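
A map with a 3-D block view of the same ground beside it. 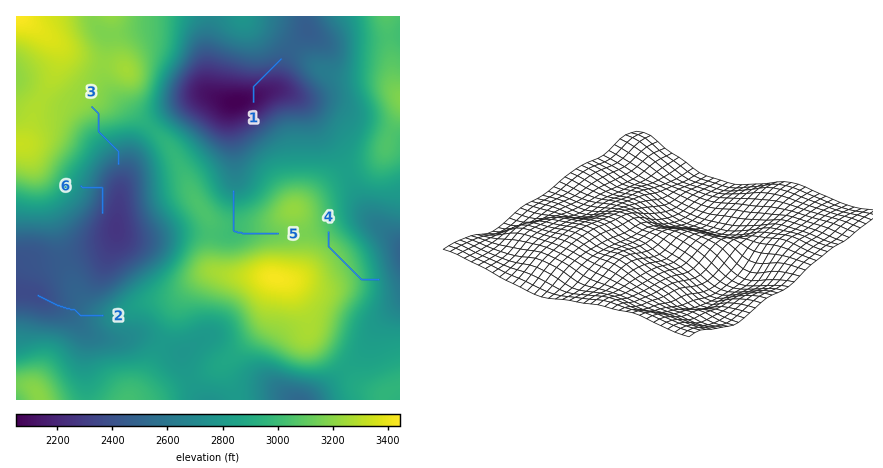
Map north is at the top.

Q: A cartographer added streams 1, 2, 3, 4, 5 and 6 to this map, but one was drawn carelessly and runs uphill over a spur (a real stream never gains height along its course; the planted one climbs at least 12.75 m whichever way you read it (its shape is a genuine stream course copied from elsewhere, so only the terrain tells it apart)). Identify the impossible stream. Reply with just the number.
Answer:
4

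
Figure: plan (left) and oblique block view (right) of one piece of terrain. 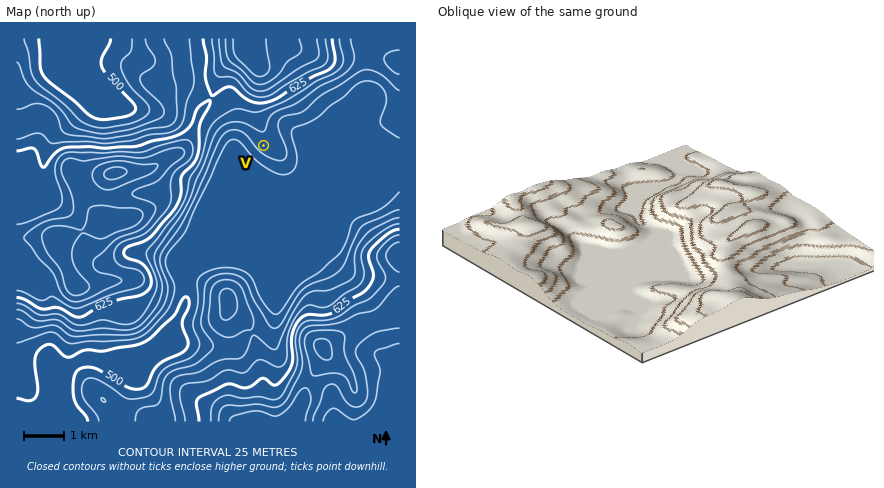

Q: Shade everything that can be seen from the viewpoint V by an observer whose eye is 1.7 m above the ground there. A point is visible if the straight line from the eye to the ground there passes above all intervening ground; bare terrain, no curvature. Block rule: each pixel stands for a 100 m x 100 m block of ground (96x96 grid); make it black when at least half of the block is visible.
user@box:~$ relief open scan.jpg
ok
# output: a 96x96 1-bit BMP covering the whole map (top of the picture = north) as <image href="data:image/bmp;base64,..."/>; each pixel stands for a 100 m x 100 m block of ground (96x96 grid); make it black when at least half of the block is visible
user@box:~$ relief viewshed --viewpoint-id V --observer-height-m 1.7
<image width="96" height="96" href="data:image/bmp;base64,Qk2+BAAAAAAAAD4AAAAoAAAAYAAAAGAAAAABAAEAAAAAAIAEAAATCwAAEwsAAAIAAAAAAAAA////AAAAAAAAAABAwAAD//AAAAAAAABhwAAP//wAAAAAAABnwAAf//wAAAAAAAD/4AB///4AAAAAAAH/wAD///4AAAAAAAP/wAD///8AAAAAAAP/wAB///+AAAAAAAD/wAA///+AAAAAAAA/gEAf//+AAAAAAAAPgcAf//+AAAAAAAAHh4AP//+AAAAAAAAH/4AH//8AAAAAAAAD/wAD//8AAAAAAAAB/AAA//4AAAAAAAAB4AAAf/4AAAAAAAAA4AAAf/wAAAAAAAAAYAAAP/gAAAAAAAAAcAAAP/AAAAAAAAAAMAAAH/AAAAAAAAAAEAAAH/8AAAAAAAAAGAAAH//+AAAAAAAACAAAH///gAAAAAAAAAAAD///wAAAAAAAAAAAD///8AAAAAAAAAAAD////AAAAAAAAAAAH////4AAAAAAAAAAP/////AAAAABAwAAf/////wAAAAB/wAA//////wAAAAA/wAB//////4AAAAAf4AD//////8AAAAAP4AP//////8AAAAAP8A///////8AAPAAf8D///////8AAfgA/+H///////8AAf////////////4AAD////////////4AAA////////////gAAAP///////////AAAAD///////////gAAAAf//////////wAAAAH//////////4AAAAB//////////8AAAAAf/////////8AAAAAP/////////8AAAAAP/////////8AAAAAP/////////8AAAAAf/////////8AAAAAf/////////8AAAAA//////////8AAAAD//////////8AAAAH////////j/8AAAAP///////8AA8AAAA////////wAAAAAAAP///////AAAAAAAAA//////8AAAAAAAAAD/////wAAAAAAAAAB/////AAAAAAAAAAB////8AAAAAAAAAAD////4AAAAAAAAAAD////gAAAAAAAAAAH////AAAAAAAAAAAH///8AAAAAAAAAAAD///4AAAAAAAAAAAB///wAAAAAAAAAAAAP//gAAAAAAAAAAAAH//AAAAAAAAAAAAAH/+AgAAAAAAAAAAAD/+BgAAAAAAAAAAAD/8DgAAAAAAAAAAAB/+DAAAAAAAAAAAAA/+HAAAAAAAAAAAAAf//AAAAAAAAAAAAAf//AAAAAAAAAAAAAf//AAAAAAAAAAAAAP//AAAAAAAAAAAAAP//AAAAAAAAAAAAAH//gAAAAAAAAAAAAD//wAAAAAAAAAAAAB9/8AAAAAAAAAAAAA9/+AAAAAAAAAAAAA9//AAAAAAAAAAAAA8//gAAAAAAAAAAAA8//wAAAAAAAAAAAA+f/4AAAAAAAAAAAA///+AAAAAAAAAAAA////AAAAAAAAAAAAf4A/gAAAAAAAAAAAPwAP4AAAAAAAAAAAHgAP4AAAAAAAAAAADAADgAAAAAAAAAAAAAAAAAAAAAAAAAAAAAAAAAAAAAAAAAAAAAAAAAAAAAAAAAAAAAAAAAAAAAAAAAAAAAAAAAAA="/>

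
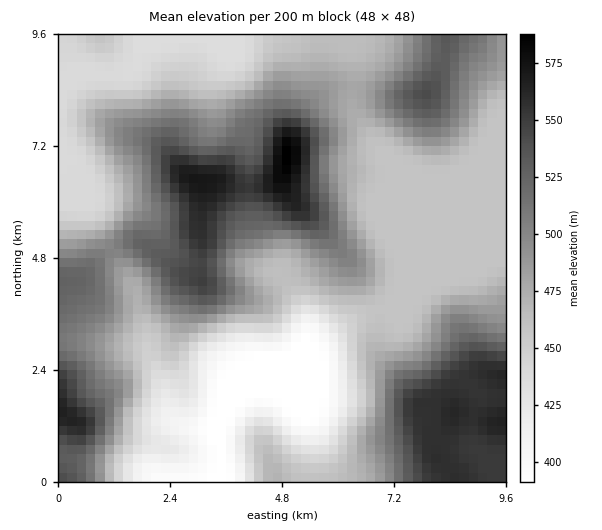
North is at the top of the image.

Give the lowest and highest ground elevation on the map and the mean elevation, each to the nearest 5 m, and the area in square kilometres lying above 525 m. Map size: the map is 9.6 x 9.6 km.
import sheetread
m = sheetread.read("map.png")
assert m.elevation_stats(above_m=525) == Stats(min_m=390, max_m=590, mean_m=480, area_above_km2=18.6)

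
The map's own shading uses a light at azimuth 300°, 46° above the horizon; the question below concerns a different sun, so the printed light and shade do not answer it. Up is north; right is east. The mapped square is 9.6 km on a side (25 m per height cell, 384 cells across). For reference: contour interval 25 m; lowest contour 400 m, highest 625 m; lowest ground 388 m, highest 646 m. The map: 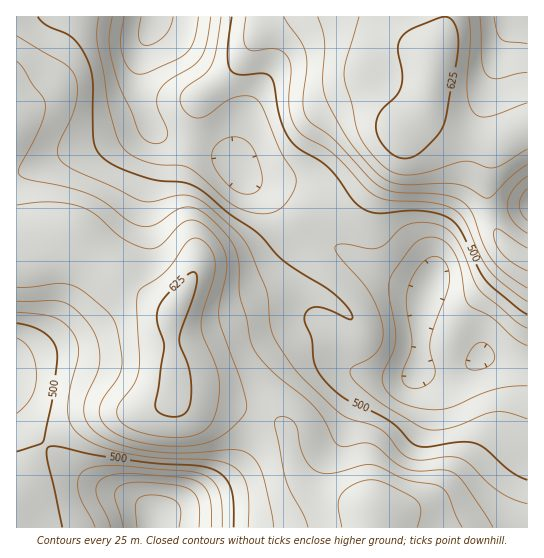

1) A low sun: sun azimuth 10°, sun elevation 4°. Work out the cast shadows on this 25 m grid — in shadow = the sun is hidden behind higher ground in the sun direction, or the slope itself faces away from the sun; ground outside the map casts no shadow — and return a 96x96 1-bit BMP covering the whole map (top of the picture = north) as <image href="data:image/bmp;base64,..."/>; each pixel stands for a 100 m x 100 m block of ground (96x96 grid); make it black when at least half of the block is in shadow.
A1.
<image width="96" height="96" href="data:image/bmp;base64,Qk2+BAAAAAAAAD4AAAAoAAAAYAAAAGAAAAABAAEAAAAAAIAEAAATCwAAEwsAAAIAAAAAAAAA////AAAAAAAAAP//+AAAAAAAAAAAAP//+AAAAAAAAAAAAf///AAAAAAAAAAAA////AAAAAAAAAAAA////gAAAAAAAAAAB////gAAAAAAAAAAB////wAAAAAAAAAAD////wAAAAAAAAAAD////4AAAAAAAAAAH////4AAAAAAAAAAH////4AAAAAAAAAAH////8AAAAAAAAAAH////8AAAAAAAAAAH////8AAAAAAAAAAP////8AAAAAAAAAAP////4AAAAAAAAAAH////gAAAAAAAAAAH///+AAAAAAAAAAAD///AAAAAAAAAAAAA/gAAAAAAAAAAAAAAAAAAAAAAAAAAAAAAAAAAAAAAAAAAAAAAAAAAAAAAAAAAAAAAAAAAAAAAAAAAAAAAAAAAAAAAAAAAAAAAAAAAAAAAAAAAAAAAAAAAAAAAAAAAAAAAAAAAAAAAAAAAAAAAAAAAAAAAAAAAACAAAAAAAAAAAAAAHjAAAAAAAAAAAAAAfzgAAAAAAAAAAAAA/zwAAAAAAAAAAAAA/74AAAAAAAAAAAAB/78AAAAAAAAAAAAB//+AAAAAAAAAAAAB///AAAAAAAAAAAAB///AAAAAAAAAAAAD///gAAAAAAAAAAAD///gAAAAAAAAAAAD///wAAAAAAAAAAAD///wAAAAAAAAAAYD///wAAAAAAAAAB+D///wAAAAAAAAAH/3///wAAAAAAAAAP/////AAAAAAAAAAf///8AAAAAAAAAAA////8AAAAAAAAAAB////8AAAAAAAAAAD////4AAAAAAAAAAH////gAAAAAAAAAAP////AAAAAAAAAAAP///+AAAAAAAAAAAf///4AAAAAAAAAAAf///wAAAAAAAAAAA////gAAAAAAAAAAA////gAAAAAAAAAAA////AAAAAAAAAAAA////AAAAAAAAAAAB////AAAAAAAAAAAB////AAAAAAAAAAAD////AAAAAAAAAAAD////AYAAAAAAAAAH///+AYAAAAAAAAAP///+A8AAAAAAAAAf///8A8AAAAAAAAB////4A8AAAAAAAAP////gAcAAAAAAAAf///4AAcAAAAAAAAf//8AAAMAAAAAAAAf//wAAAEAAAAAAAA///AAAAAAAAAAAAA//+AAAAAAAAAAAAA//4AAAAAAAAAAAAA//gAAAAAAAAAAAAA/8AAAAAAAAAAAAAAeAAAAAAAAAAAAAAAAAAAAAAAAAAAAAAAAAAAAAAAAAAAAAAAAAAAAAAAAAAAAAAAAAAAAAAAAAAAAAAAAAAAAAAAAAAAAAAAAAAAAAAAAAAAAAAAAAAAAAAAAAAAAAAAAAAAAAAAAAAAAAAAAAAAAAAAAAAAAAAAAAAAAAAAAAAAAAAAAAAAAAAAAAAAAAAAAAAAAAAAAAAAAAAAAAAAAAAAAAAAAAAAAAAAAAAAAAAAAAAAAAAAAAAAAAAAAAAAAAAAAAAAAAAAAAAAAAAAAAAAAAAAAAAAAAAAAAAAAAAAAAAAAAAAAAAAAAAAAAAAAAAAAAAA="/>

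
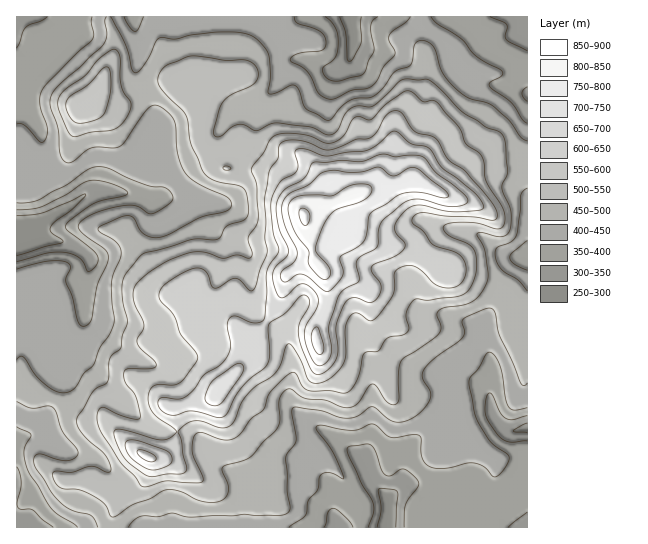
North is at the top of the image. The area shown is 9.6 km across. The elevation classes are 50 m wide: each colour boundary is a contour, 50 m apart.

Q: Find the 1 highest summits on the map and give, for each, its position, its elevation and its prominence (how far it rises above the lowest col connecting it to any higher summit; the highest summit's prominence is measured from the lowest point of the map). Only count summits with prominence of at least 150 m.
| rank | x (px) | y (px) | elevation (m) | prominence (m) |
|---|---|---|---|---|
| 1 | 305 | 217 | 857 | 595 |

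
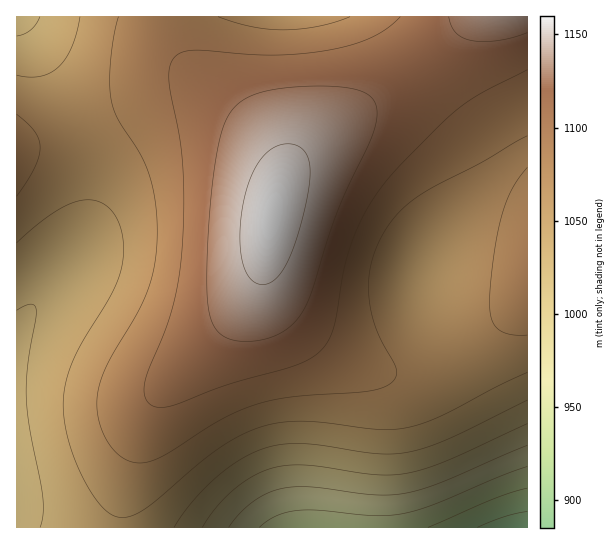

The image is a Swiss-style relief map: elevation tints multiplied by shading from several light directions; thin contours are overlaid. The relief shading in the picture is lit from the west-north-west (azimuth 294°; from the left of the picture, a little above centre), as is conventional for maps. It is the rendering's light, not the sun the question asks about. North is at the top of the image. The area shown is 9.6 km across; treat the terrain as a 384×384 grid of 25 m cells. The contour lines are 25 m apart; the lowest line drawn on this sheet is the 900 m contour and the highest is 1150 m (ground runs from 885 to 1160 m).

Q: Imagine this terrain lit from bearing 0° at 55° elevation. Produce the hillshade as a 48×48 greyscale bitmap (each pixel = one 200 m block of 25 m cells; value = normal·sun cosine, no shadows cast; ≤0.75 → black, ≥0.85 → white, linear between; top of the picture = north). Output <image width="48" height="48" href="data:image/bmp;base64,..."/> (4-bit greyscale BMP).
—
<image width="48" height="48" href="data:image/bmp;base64,Qk32BAAAAAAAAHYAAAAoAAAAMAAAADAAAAABAAQAAAAAAIAEAAATCwAAEwsAABAAAAAAAAAAAAAAABEREQAiIiIAMzMzAERERABVVVUAZmZmAHd3dwCIiIgAmZmZAKqqqgC7u7sAzMzMAN3d3QDu7u4A////ALu6qqqZmYiId3d3dmZmZVVVVVVVVVVVVruqqqmZmIiId3d3ZmZmVVVVVVRERVVVVrqqqpmZiIh3d3ZmZmZVVVVVRERERERVVaqqqZmYiId3d2ZmZlVVVVVUREREREREVaqqmZmYiId3dmZmVVVVVVVUREREREREVaqqmZmYiId3dmZlVVVVVVVVVURERERERaqpmZmYiId3dmZVVVVVVVVVVVVURERERaqqmZmZiIh3dmZVVVVVVVVVVVVVVVRERaqqmZmZmIh3dmZlVVVVVVVmZmZlVVVVVaqqqqmZmYiHd2ZlVVVVVmZmZmZmZlVVVaqqqqqqmZmId3ZmVVVWZmZ3d3d3ZmZlVaqqqqqqqpmYh3dmZmZmZ3d4iIiId3ZmZaqru7u7qqqZiHd2ZmZmd3iImZmYiHd2Zqq7u7u7u6qpmId3ZmZ3eIiZmqqZmYh3dqu7u7zLu7uqmYh3d3d3iJmaqqqqqZiId6u7vMzMzLuqmYiHd3d4iJmqu7u6qpmIh6u7zMzMzMu6qZiId3eIiZqru7u7uqmYh6u7zMzMzMu7qpmIh3iImaqru8y7u6qZiKu7vMzMzMy7qpmIiIiImaq7vMzLu7qpmKq7vMzMzMy7qpmYiIiJmaq7vMzMu7qqmaq7u8zMzMy7uqmZiIiZmaq7u8zMu7uqmZqru7zMzMy7uqqZmZmZmaqru7u7u7uqqZqqu7vMzMu7uqqZmZmZmaqqu7u7u7uqqpmaqru7u7u7uqqpmZmZmZqqqru7u7u6qomZqqq7u7u7uqqqqZmZmZmZqqqqq7u7uoiZmqqqu7u7uqqqqpmZmZmZmZqqqqu7u4iJmZqqqqu7qqqqqqmZmZmZmZmaqqq7u4iImZmqqqqqqqqqqqqZmZiIiJmZmqq7u4iIiZmaqqqqqru6qqqpmZiIiIiZmqq7u4iIiZmZqqqqqru7u6qpmZiIiIiJmaqru4iIiZmZmqqqq7u7u7qqmZiIiIiImaqru4iImZmZmaqqq7u7u7uqqZiIiIiImZqru5mZmZmZmZqqq7u7u7uqqZmIiIiImZqqu5mZmZmZmZqqq7u7u7u6qpmYiIiIiZmqu6qqmZmZmZqqq7u7u7u7qqmZiIiIiZmqq7qqqqmZmZmqqru7zMu7uqqZmIiIiZmaqru7qqqZmZmqqru8zMzLu6qpmZmIiZmZmsy7uqqpmZmqq7u8zMzMu7uqqZmZmZmZmczMu6qqmZqqq7vMzMzMzLu6qpmZmYiZmd3Mu7qqqqqqq7vMzd3czMu7qqmZmYiIid3My7uqqqqqu7zM3d3d3MzLuqqZmYiIiN3cy7uqqqqqu8zN3d3d3dzMu6qpmYiIiN3cy7uqqqqru8zd3e7u3d3My7qpmYiIiN3cy7u6qqu7vM3d7u7u7t3cy7uqmYiIh93My7u7q7u7zN3e7u7u7u3dzLuqmZiId9zMy7u7u7u8zd3u7////u7d3Mu6qZiHd8zMu7u7u7zM3d7v/////+7t3Mu6qZiHd8zLu7u7u8zN3e7v//////7u3cy6qZiHdw=="/>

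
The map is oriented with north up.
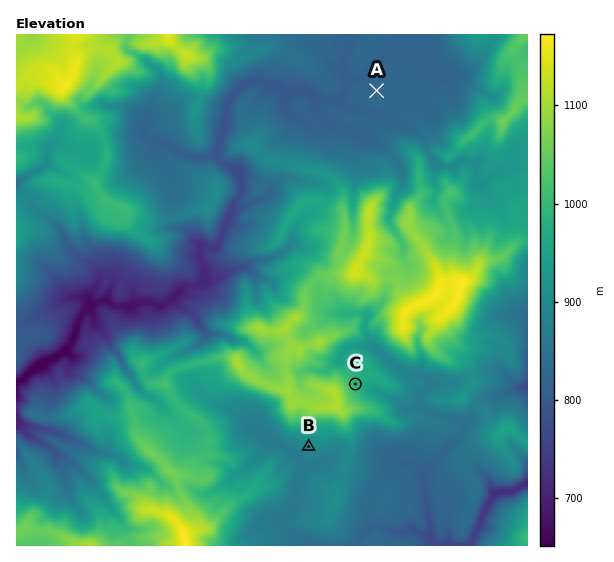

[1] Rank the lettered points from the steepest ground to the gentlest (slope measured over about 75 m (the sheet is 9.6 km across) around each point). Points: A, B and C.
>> C B A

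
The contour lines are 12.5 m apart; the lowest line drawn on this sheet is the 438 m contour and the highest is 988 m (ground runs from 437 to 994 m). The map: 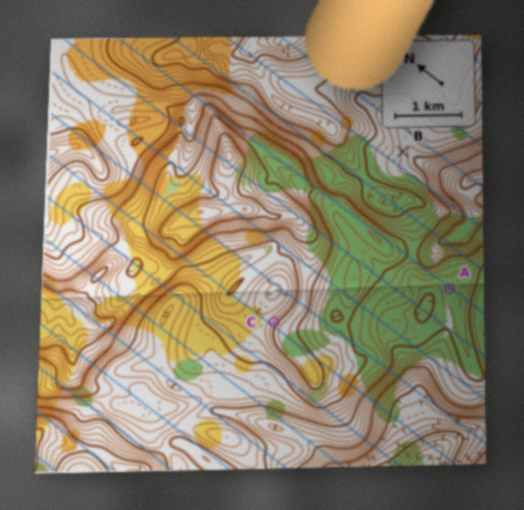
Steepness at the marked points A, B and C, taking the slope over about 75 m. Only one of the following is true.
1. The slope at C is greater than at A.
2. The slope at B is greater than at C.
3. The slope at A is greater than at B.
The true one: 1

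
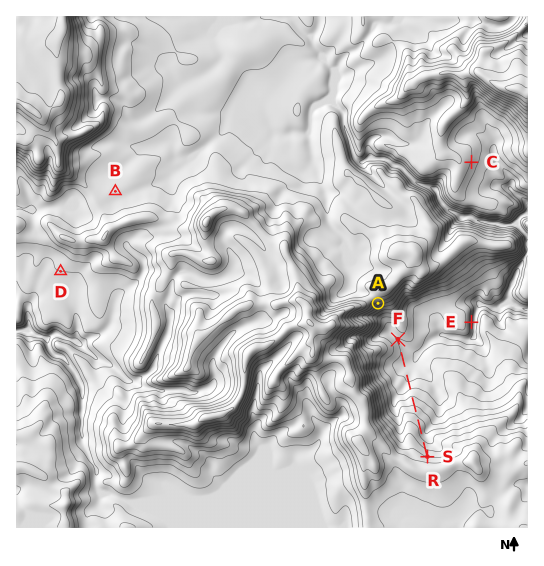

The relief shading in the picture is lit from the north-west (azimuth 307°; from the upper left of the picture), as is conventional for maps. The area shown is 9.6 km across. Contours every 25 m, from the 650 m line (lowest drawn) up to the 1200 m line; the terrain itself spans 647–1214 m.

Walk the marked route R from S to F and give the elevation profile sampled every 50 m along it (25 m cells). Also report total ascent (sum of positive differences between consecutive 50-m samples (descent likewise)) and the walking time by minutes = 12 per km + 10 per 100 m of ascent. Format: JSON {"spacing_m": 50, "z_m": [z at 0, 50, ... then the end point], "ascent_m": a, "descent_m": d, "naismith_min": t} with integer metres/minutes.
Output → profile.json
{"spacing_m": 50, "z_m": [949, 940, 932, 925, 918, 910, 903, 896, 890, 888, 891, 894, 893, 889, 883, 878, 874, 869, 863, 855, 847, 841, 835, 828, 820, 811, 801, 791, 782, 775, 771, 769, 767, 764, 760, 758, 759, 762, 766, 770, 773, 774, 774, 773, 772, 773, 773], "ascent_m": 22, "descent_m": 198, "naismith_min": 29}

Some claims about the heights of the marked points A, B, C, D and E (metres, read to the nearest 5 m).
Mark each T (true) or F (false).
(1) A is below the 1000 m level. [T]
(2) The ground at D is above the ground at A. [F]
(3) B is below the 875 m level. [F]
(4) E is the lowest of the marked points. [T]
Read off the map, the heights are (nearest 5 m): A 940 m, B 940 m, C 925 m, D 875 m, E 710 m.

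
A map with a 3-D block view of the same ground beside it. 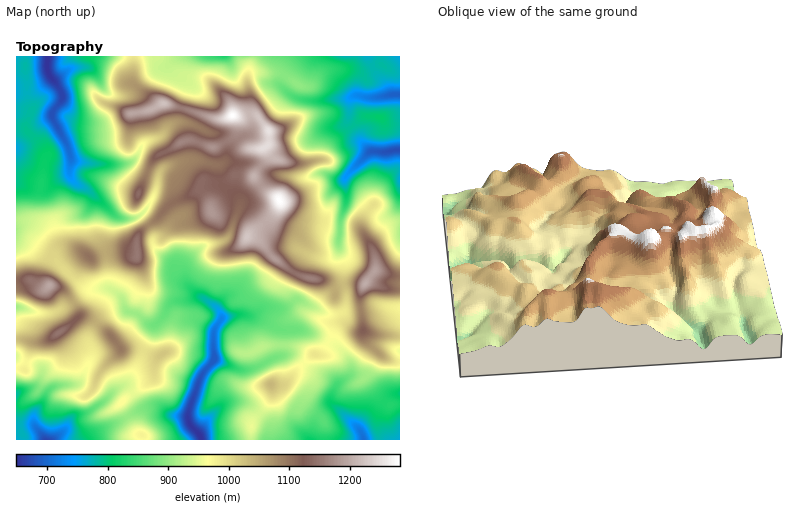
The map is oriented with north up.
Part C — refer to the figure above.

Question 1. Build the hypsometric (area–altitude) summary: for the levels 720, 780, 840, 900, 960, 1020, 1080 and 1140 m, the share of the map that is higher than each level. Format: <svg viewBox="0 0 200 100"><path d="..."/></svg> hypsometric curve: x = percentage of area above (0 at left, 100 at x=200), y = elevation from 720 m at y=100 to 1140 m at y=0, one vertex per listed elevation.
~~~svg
<svg viewBox="0 0 200 100"><path d="M194 100l-15-14-24-15-32-14-34-14-31-14-23-15-19-14"/></svg>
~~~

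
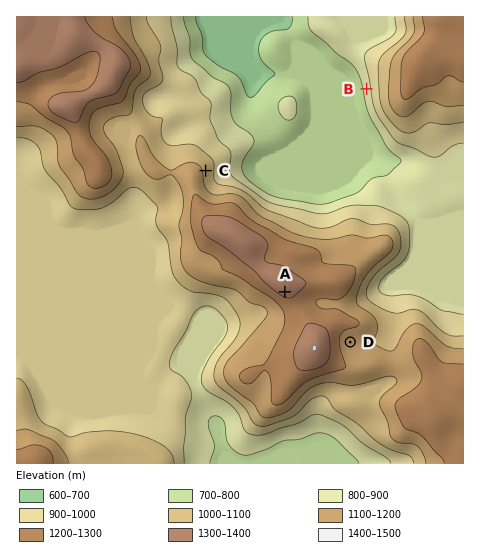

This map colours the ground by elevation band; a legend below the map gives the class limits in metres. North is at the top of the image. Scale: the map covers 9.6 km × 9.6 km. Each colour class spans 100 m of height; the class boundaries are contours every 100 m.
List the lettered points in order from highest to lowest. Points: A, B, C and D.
A D C B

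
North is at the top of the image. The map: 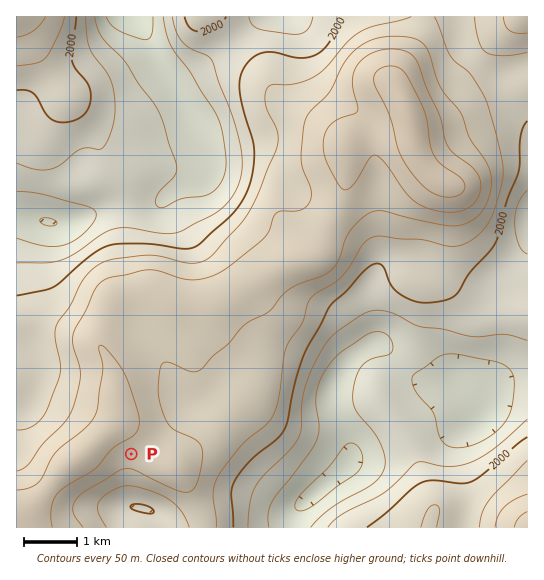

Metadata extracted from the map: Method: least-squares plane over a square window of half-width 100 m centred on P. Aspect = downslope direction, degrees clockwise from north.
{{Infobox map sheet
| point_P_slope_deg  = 4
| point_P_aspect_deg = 178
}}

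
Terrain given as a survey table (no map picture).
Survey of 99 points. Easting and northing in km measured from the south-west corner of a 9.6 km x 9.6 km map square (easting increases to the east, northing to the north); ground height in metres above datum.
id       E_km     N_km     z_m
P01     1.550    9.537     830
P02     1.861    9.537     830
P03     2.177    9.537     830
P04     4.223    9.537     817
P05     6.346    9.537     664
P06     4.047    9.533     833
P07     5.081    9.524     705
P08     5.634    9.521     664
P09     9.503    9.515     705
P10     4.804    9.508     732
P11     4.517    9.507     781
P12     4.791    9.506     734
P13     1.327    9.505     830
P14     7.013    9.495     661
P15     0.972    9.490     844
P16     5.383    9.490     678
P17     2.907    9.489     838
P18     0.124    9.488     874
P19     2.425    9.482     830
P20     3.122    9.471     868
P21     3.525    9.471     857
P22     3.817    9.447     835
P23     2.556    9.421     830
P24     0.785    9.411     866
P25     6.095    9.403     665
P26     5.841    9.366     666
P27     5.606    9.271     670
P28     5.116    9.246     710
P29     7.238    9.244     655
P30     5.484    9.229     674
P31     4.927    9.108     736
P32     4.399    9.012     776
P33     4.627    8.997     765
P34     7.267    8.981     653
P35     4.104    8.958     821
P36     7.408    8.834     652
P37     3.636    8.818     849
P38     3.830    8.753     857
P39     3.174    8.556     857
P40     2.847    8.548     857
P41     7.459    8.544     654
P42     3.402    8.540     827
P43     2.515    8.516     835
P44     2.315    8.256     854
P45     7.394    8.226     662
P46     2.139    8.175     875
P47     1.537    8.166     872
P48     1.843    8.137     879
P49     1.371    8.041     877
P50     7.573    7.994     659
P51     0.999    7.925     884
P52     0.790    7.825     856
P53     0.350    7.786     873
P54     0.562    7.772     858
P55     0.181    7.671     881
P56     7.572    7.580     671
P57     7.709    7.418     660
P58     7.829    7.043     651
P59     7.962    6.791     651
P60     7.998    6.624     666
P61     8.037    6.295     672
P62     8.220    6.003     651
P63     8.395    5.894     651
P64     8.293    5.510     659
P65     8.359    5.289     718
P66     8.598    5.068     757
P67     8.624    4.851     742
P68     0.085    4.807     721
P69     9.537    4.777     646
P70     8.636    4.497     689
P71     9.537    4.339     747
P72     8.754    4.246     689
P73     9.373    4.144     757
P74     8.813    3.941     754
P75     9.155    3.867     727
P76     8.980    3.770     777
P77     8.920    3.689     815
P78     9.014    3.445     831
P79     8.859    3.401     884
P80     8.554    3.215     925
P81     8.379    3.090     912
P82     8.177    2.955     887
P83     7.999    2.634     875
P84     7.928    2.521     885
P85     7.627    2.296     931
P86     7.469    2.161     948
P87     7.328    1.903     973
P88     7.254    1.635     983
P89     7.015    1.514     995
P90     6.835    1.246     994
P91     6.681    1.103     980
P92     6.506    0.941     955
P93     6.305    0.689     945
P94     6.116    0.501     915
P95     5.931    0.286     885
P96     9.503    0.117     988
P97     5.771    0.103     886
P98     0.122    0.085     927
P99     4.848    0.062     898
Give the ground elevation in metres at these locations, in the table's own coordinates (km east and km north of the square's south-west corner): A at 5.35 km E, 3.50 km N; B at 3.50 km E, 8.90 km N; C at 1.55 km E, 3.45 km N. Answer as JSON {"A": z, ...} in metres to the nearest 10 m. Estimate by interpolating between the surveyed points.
{"A": 820, "B": 850, "C": 840}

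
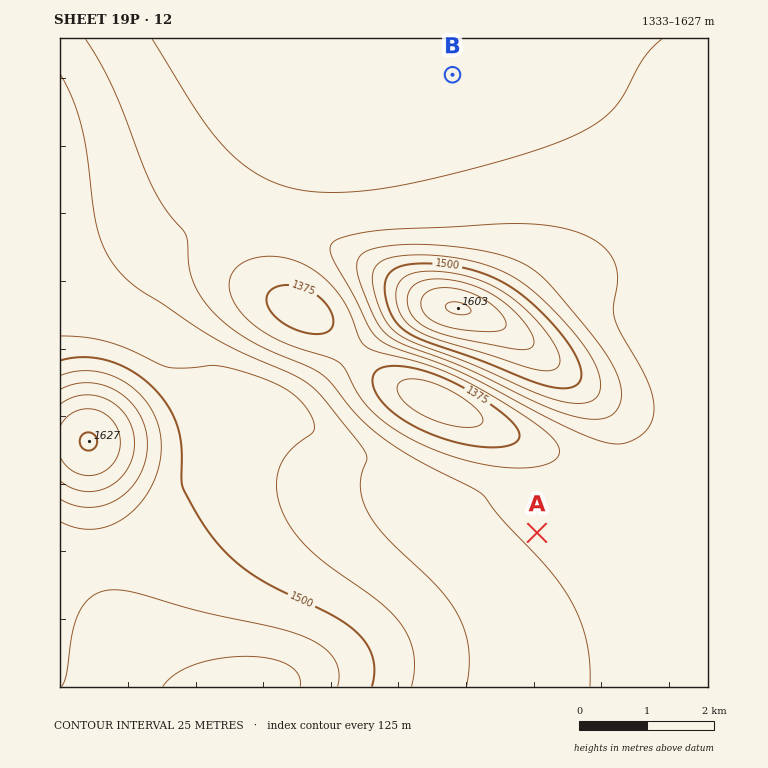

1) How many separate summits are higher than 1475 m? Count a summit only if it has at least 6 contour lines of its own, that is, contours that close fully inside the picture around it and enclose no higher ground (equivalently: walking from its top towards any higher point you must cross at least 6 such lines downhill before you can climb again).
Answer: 1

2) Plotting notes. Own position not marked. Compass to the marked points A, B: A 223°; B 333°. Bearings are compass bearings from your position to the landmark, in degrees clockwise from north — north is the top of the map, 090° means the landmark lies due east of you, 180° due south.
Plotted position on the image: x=633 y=429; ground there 1430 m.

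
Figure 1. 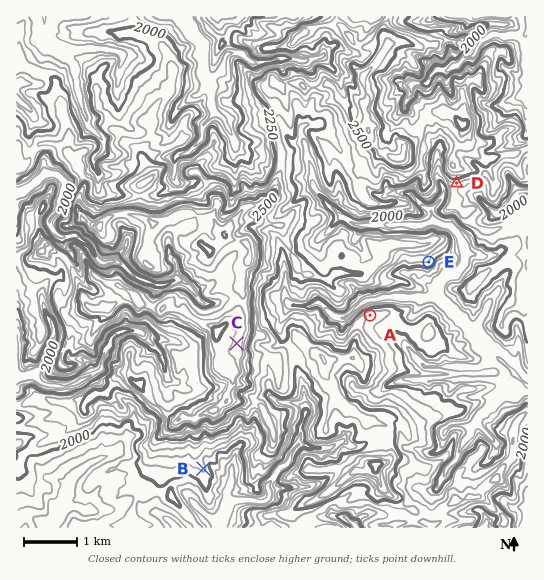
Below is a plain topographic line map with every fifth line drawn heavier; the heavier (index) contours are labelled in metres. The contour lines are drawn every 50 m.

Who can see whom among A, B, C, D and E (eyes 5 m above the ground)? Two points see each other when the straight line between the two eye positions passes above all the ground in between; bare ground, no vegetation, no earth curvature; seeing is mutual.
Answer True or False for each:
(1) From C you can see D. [True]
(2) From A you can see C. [True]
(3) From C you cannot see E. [False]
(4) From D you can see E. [False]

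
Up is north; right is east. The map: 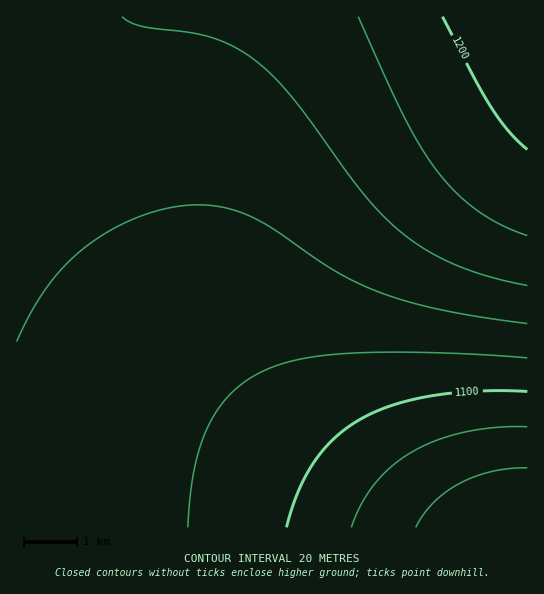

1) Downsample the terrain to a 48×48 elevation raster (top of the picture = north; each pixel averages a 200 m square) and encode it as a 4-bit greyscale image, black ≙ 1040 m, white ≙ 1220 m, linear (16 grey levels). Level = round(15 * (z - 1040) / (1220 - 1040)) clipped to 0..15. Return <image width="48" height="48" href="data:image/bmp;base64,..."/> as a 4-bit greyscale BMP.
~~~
<image width="48" height="48" href="data:image/bmp;base64,Qk32BAAAAAAAAHYAAAAoAAAAMAAAADAAAAABAAQAAAAAAIAEAAATCwAAEwsAABAAAAAAAAAAAAAAABEREQAiIiIAMzMzAERERABVVVUAZmZmAHd3dwCIiIgAmZmZAKqqqgC7u7sAzMzMAN3d3QDu7u4A////AIiIiIh3d3d3dmZmZVVUREMzMiIREREAAIiIiId3d3d3d2ZmZlVVREMzMiIhERERAIiIiId3d3d3d2ZmZlVVREQzMyIiEREREYiIiId3d3d3d2ZmZlVVVERDMzIiIREREYiIiHd3d3d3d2ZmZmVVVERDMzMiIiIREYiIiHd3d3d3d2ZmZmVVVUREMzMyIiIiIoiIiHd3d3d3d3ZmZmZVVVREQzMzMiIiIoiIiHd3d3d3d3ZmZmZVVVVEREMzMzMyIoiIiHd3d3d3d3ZmZmZlVVVURERDMzMzM4iIiHd3d3d3d3dmZmZmVVVVREREREMzM4iIiHd3d3d3d3d2ZmZmZVVVVVRERERERIiIiId3d3d3d3d2ZmZmZmVVVVVVVERERIiIiId3d3d3d3d3ZmZmZmZlVVVVVVVVVYiIiId3d3d3d3d3d2ZmZmZmZmZVVVVVVYiIiIh3d3d3d3d3d3dmZmZmZmZmZmZmZoiIiIh3d3d3d3d3d3d3d2ZmZmZmZmZmZoiIiIiHd3d3d3d3d3d3d3d3d3d3d3d3d4iIiIiId3d3d3d3d3d3d3d3d3d3d3d3d4iIiIiId3d3d3d3d3d3d3d3d3d4iIiIiIiIiIiIh3d3d3d3d3d3d3eIiIiIiIiIiIiIiIiIiId3d3d3d3d3iIiIiIiIiJmZmYiIiIiIiIh3d3d3d3iIiIiIiIiZmZmZmZiIiIiIiIiIh3d4iIiIiIiIiZmZmZmqqpmIiIiIiIiIiIiIiIiIiIiZmZmZqqqqqpmIiIiIiIiIiIiIiIiIiImZmZmqqqqqu5mYiIiIiIiIiIiIiIiIiZmZmaqqqqu7u5mZiIiIiIiIiIiIiIiImZmZmqqqq7u7u5mZmIiIiIiIiIiIiIiJmZmaqqqru7u7zJmZmZiIiIiIiIiIiImZmZmqqqq7u7vMzJmZmZmYiIiIiIiIiJmZmZqqqqu7u7zMzJmZmZmZmIiIiIiImZmZmaqqqru7vMzMzJmZmZmZmZmYiImZmZmZmaqqq7u7zMzMzZmZmZmZmZmZmZmZmZmZmqqqu7u8zMzN3ZmZmZmZmZmZmZmZmZmZqqqqu7u8zMzd3ZmZmZmZmZmZmZmZmZmaqqqru7vMzM3d3ZmZmZmZmZmZmZmZmZmqqqq7u7zMzN3d3ZmZmZmZmZmZmZmZmZqqqqq7u7zMzN3d3ZmZmZmZmZmZmZmZmaqqqqu7u8zMzd3d3pmZmZmZmZmZmZmZmqqqqru7u8zMzd3d7pmZmZmZmZmZmZmaqqqqqru7vMzM3d3d7pmZqqqqqqqqqqqqqqqqq7u7vMzM3d3e7pmaqqqqqqqqqqqqqqqqq7u7zMzN3d3u7pmaqqqqqqqqqqqqqqqqu7u7zMzN3d3u7pmaqqqqqqqqqqqqqqqru7u8zMzd3d7u7pmqqqqqqqqqqqqqqqqru7u8zMzd3d7u7pmqqqqqqqqqqqqqqqq7u7vMzM3d3e7u7pmqqqqqqqqqqqqqqqq7u7vMzM3d3e7u75mqqqqqqqqqqqqqqqu7u7zMzN3d3u7u/w=="/>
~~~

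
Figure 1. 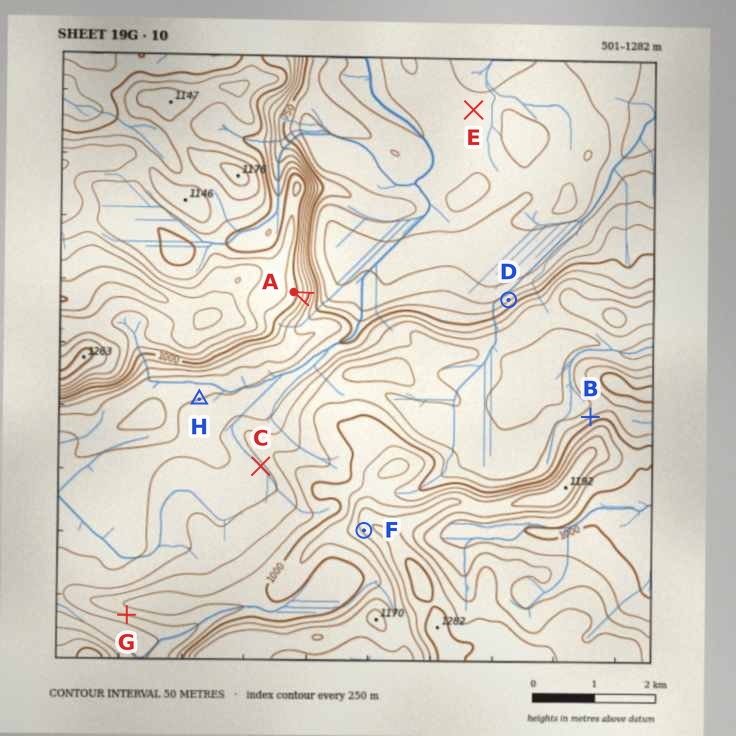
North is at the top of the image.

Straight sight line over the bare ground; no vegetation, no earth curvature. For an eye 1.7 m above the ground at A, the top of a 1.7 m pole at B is in view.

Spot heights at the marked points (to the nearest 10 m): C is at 840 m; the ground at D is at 690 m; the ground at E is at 620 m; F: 1160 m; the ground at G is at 900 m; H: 800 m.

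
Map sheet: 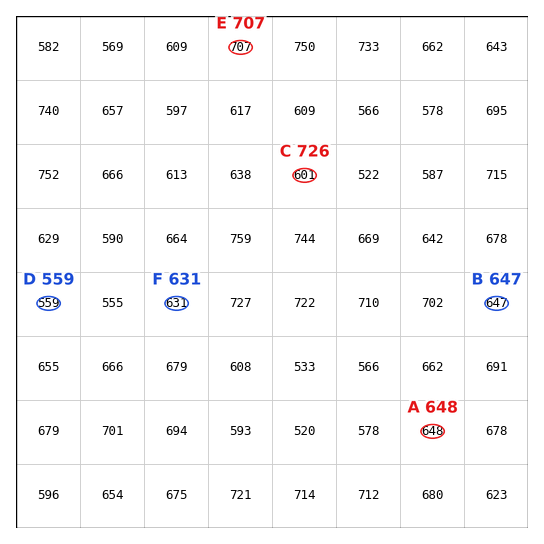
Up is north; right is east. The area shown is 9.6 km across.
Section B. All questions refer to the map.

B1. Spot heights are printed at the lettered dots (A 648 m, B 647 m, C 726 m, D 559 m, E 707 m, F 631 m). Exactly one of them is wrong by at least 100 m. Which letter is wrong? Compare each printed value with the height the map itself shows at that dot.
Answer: C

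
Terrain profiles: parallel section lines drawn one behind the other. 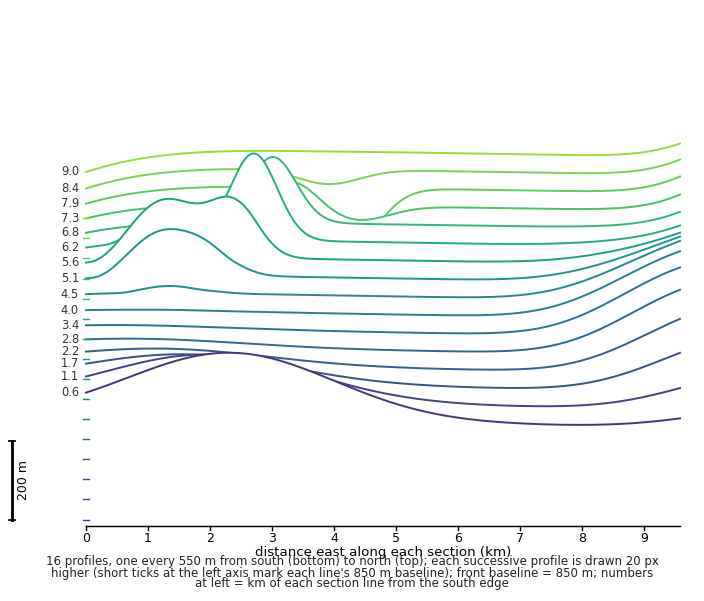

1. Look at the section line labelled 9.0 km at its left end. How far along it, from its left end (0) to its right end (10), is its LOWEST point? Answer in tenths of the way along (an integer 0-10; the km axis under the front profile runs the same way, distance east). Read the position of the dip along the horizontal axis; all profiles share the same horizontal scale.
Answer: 0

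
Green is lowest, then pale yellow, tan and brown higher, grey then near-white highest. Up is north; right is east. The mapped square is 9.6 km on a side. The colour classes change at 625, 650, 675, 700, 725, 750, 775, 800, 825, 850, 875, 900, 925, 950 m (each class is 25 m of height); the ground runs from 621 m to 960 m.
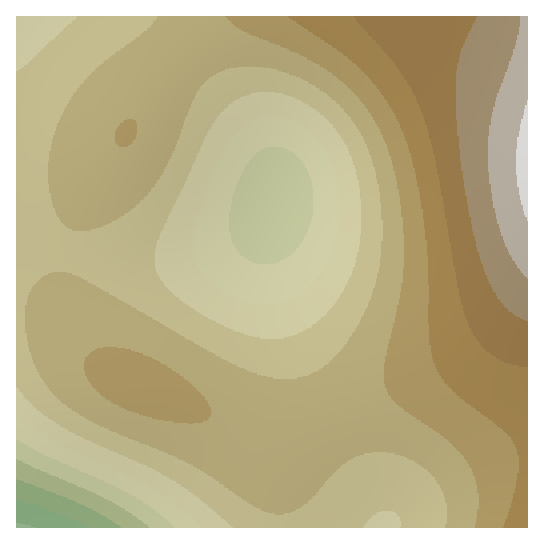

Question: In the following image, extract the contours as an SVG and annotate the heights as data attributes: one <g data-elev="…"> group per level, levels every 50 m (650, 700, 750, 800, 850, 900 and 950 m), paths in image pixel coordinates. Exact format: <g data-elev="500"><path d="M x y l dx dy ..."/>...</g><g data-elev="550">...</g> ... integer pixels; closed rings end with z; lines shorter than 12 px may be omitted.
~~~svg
<g data-elev="650"><path d="M17 500l40 13 31 14"/></g><g data-elev="700"><path d="M17 459l90 40 23 14 19 14"/></g><g data-elev="750"><path d="M17 417l16 12 20 12 74 34 25 14 25 16 24 22"/><path d="M254 303l-13-3-14-6-12-8-10-9-6-8-4-10-2-10 1-12 5-22 9-29 11-26 11-18 10-12 11-8 14-5 13 0 15 4 13 8 11 10 10 14 7 16 4 17 2 19-1 18-4 19-6 17-9 15-11 12-12 10-14 6-14 2z"/></g><g data-elev="800"><path d="M158 17l-15 15-36 27-18 16-15 19-12 21-11 28-3 28 3 29 4 12 6 9 10 9 14 1 20-6 22-12 19-17 16-22 12-24 19-49 6-12 7-8 12-8 16-5 20-1 20 2 29 11 26 17 21 21 16 27 11 33 5 40-1 39-8 33-7 19-10 20-11 16-12 14-12 10-12 6-14 3-13 1-24-5-29-12-150-85-14-5-12 1-11 4-8 8-5 10-3 14-1 16 2 17 5 17 8 16 8 12 9 10 24 18 28 15 78 33 23 13 41 29 20 8 15 1 15-6 11-10 27-30 18-11 10-4 12-1 12 1 12 4 11 4 11 8 8 8 6 9 5 9 2 11 1 11-2 10"/></g><g data-elev="850"><path d="M288 17l50 33 25 21 22 27 17 32 12 37 9 51 5 49 1 71 5 25 6 12 9 12 13 12 42 32 9 11 4 11 2 13-2 16-6 23-8 22"/></g><g data-elev="900"><path d="M477 17l-16 34-5 27 1 51 8 64 12 54 13 37 7 13 9 11 11 8 10 6"/></g><g data-elev="950"><path d="M527 101l-8 33-3 28 3 31 8 28"/></g>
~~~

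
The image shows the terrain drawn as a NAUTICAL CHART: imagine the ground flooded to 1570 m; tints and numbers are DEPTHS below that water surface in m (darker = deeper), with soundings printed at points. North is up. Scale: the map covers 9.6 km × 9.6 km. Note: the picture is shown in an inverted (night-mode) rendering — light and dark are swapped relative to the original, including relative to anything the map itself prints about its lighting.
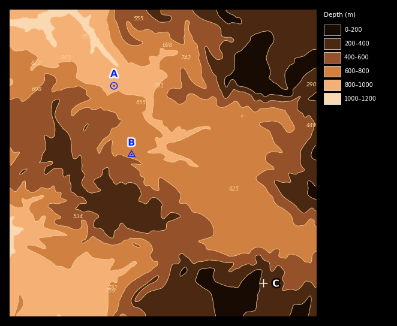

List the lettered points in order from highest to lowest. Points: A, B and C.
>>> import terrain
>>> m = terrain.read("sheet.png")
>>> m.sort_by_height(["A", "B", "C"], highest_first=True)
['C', 'B', 'A']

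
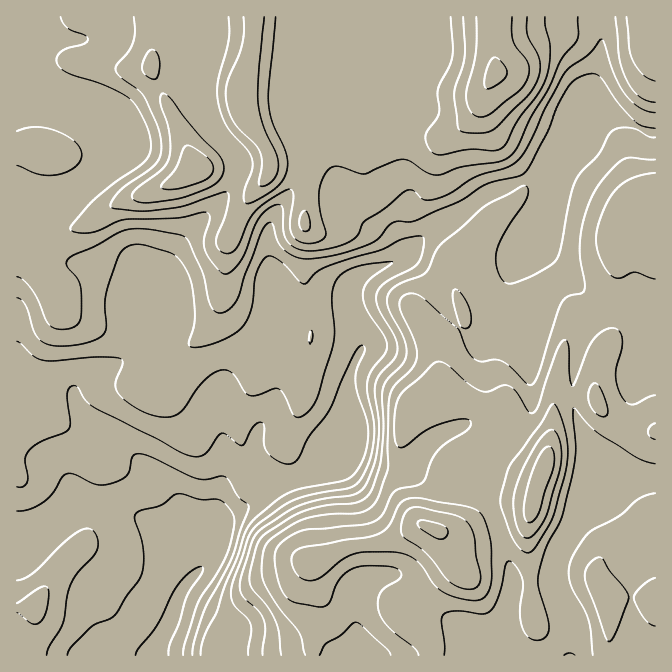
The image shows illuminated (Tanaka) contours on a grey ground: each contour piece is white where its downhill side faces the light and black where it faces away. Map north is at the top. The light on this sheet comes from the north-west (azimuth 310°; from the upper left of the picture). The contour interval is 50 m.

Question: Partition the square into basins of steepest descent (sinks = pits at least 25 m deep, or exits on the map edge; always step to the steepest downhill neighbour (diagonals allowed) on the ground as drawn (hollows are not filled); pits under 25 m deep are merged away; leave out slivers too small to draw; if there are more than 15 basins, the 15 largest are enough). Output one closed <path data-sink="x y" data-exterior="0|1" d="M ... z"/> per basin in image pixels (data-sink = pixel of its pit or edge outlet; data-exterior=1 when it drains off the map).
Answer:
<path data-sink="154 655" data-exterior="1" d="M655 16l-639 1 0 458 3 0 0-28 5-30 1-23 12 15 48 30 8 8 6 13 0 30-3 22-7 22-5 8-28 30-20 33-6 3-14 0 1 48 413 0 1-6-3-10-20-20-2-6 5-10 17-18 22-17 8-2-7-9-12-26 19-1 39-23 36-3 3-17 13-38 5-48 10-4 28-2 4 2 7 14 12 11 19 8 16 2 6-3z"/><path data-sink="570 655" data-exterior="1" d="M592 396l-28 2-10 4-5 48-17 56-35 2-39 23-19 1 12 26 7 9-8 2-22 17-17 18-5 10 2 6 20 20 4 16 177-1 0-51-11-27 0-10 5-12 11-9 33-2 9 3 0-115-22-1-19-8-12-11-7-14z"/><path data-sink="17 538" data-exterior="1" d="M25 394l-1 23-5 30 0 28-3 2 1 131 18-2 26-41 23-23 9-17 6-35 0-30-6-13-15-13-41-25z"/>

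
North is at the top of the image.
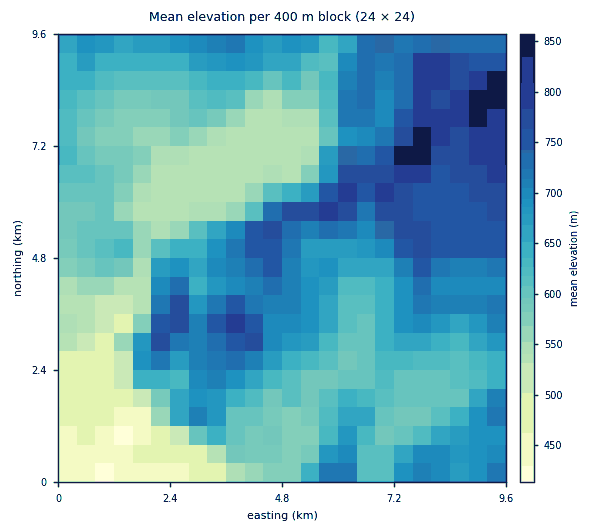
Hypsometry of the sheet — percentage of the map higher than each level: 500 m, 93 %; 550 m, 83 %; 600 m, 67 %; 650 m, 48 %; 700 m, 31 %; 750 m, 15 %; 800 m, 4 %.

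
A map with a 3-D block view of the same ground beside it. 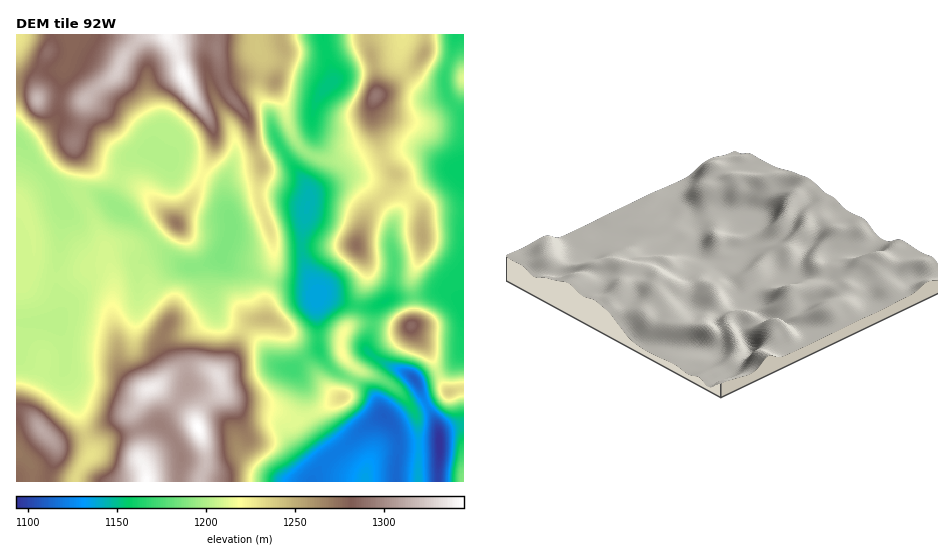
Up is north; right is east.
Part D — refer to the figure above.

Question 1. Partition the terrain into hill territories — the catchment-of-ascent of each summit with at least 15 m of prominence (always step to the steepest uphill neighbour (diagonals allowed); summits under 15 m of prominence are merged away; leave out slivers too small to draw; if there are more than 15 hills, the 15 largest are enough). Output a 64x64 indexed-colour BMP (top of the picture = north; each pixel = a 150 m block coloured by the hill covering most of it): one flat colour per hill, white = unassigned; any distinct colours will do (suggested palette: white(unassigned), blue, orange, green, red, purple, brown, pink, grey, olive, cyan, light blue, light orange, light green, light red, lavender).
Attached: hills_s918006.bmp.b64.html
<image width="64" height="64" href="data:image/bmp;base64,Qk12CAAAAAAAAHYAAAAoAAAAQAAAAEAAAAABAAQAAAAAAAAIAAATCwAAEwsAABAAAAAAAAAA////ALR3HwAOf/8ALKAsACgn1gC9Z5QAS1aMAMJ34wB/f38AIr28AM++FwDox64AeLv/AIrfmACWmP8A1bDFAJmZmZmczMzMzMzMwiIiIiIiIiIiIiIiIiIiIiIiIv//mZmZmZzMzMzMzMzCIiIiIiIiIiIiIiIiIiIiIiIi//+ZmZmZmczMzMzMzMwiIiIiIiIiIiIiIiIiIiIiIiL//5mZmZmZzMzMzMzMzCIiIiIiIiIiIiIiIiIiIiIiIi//mZmZmZmczMzMzMzCIiIiIiIiIiIiIiIiIiIiIiIiL/+ZmZmZmTM8zMzMzMIiIiIiIiIiIiIiK7IiIiIoiIj//5mZmZmZMzPMzMzMIiIiIiIiIiIiIiK7uyIiIoiIiP//mZmZmZkzMzM8zMIiIiIiIiIiIiIiK7u7siIiiIiI7/+ZmZmZkzMzMzMzMiIiIiIiIiIiIiIru7u7siKIiIju7pmZmZmTMzMzMzMyIiIiIiIiIiIiIru7u7u7iIiIiO7umZmZmZMzMzMzMzMiIiIiIiIiIiIiu7u7u7uIiIiO7u6ZmZmZkzMzMzMzMzIiIiIiIiIiIiK7u7u7u4iIiO7u7pmZmZkzMzMzMzMzMyIiIiIiIiIiK7u7u7u4iIiI7u7umZmZmTMzMzMzMzMzIiIiIiIiIiIru7u7u4iIiIju7u6ZmZmTMzMzMzMzMzMiIiIiIiIiIiu7u7uIiIiIiu7u7pmZmZMzMzMzMzMzMyIiIiIiIiIiu7u7iIiIiIiqqu7umZIiIzMzMzMzMzMzIiIiIiIiIiK7u7iIiIiIqqqqqu6SIiIjMzMzMzMzMzMiIiIiIiIiIiu7iIiIiKqqqqqqriIiIiMzMzMzMzMzMyIiIiIiIiIiIiiIiIiqqqqqqqqqIiIiIzMzMzMzMzMzIiIiIiIiIiIiKIiIiKqqqqqqqqoiIiIjMzMzMzMzMzMiIiIiIiIiIiIoiIiIqqqqqqqqqiIiIjMzMzMzMzMiIiIiIiIiIiIiIiiIiIiKqqqqqqqqIiIiMzMzMzMzMiIiIiIiIiIiIiIiKIiIiIqqqqqqqqoiIiIzMzMzMzMiIiIiIiIiIiIiIiIoiIiIiqqqqqqqqiIiIjMzMzMzMiIiIiIiIiIiIiIiIiiIiIiKqqqqqqqqIiIiMzMzMzMyIiIiIiIiIiIiIiIiKIiFVVWqqqqqqqoiIiIzMzMzMzIiIiIiIiIiIiIiIiIoVVVVVVV3eqqqpyIiIjMzMzMzMiIiIiIiIiIiIiIiIiVVVVVVVXd3d3d3IiIiMzMzMzMyIiIiIiIiIiIiIhERVVVVVVVVd3d3d3ciIiIzMzMzMzIiIiIiIiIiIiERERFVVVVVVVV3d3d3dyIiIjMzMzMzMiIiIiIiIiIREREREVVVVVVVVXd3d3d3IiIiMzMzMzMzIiImZmYiEREREREVVVVVVVVVd3d3d3ciIiIzMzMzMzMzMmZmZmERERERERVVVVVVVVV3d3d3dyIiIjMzMzMzMzM2ZmZmZhERERERFVVVVVVVVXd3d3d3IiIiMzMzMzMzM2ZmZmZmEREREREVVVVVVVVVd3d3d3ciIiIjMzMzMzM2ZmZmZmZhERERERVVVVVVVVV3d3d3dyIiIiMzMzMzM2ZmZmZmZmERERERFVVVVVVVVXd3d3d3IiIiIzMzMzM2ZmZmZmZmYREREREVVVVVVVVVd3d3d3ciIiIjMzMzM2ZmZmZmZmYRERERERVVVVVVVVVHd3d3dyIiIiMzMzNmZmZmZmZmZhEREREREVVVVVVVVEd3d3d3IiIiEzMzMWZmZmZmZmZmERERERERVVVVVVVERHd3d3ciIiIRERERZmZmZmZmZmYRERERERFFVVVVVERER3d3dyIiIRERERFmZmZmZmZmYRERERERFERFVVVEREREd3d3IiIRERERERZmZmZmZmEREREREREUREREREREREREd3ciIhERERERFmZmZmYREREREREREURERERERERERERERCIhERERERERZmZmERERERERERERFEREREREREREREREIhEREREREREWZhERERERERERERERREREREREREREREQiERERERERERERERERERERERERERFERERERERERERERCEREREREREREREREREREREREREREURERERERERERERE3dERERERERERERERERERERERERERFERERERERERERETd3RERERERERERERERERERERERERFERERERERERERERN3d0REREREREREREREREREREREREURERERERERERERE3d3dERERERERERERERERERERERERRERERERERERERETd3d0REREREREREREREREREREREREUREREREREREREQN3d3RERERERERERERERERERERERERREREREREREREQA3d3dEREREREREREREREREREREREREURERERERERERADd3d0RERERERERERERERERERERERERRERERERERERAAN3d3dEREREREREREREREREREREREREUREREREREREAA3d3d0RERERERERERERERERERERERERREREREREREQADd0RERERERERERERERERERERERERERFEREREREREREANEREREREREREREREREREREREREREREUREREREREREQAEREREREREREREREREREREREREREREURERERERERERAARERERERERERERERERERERERERERERREREREREREREQBERERERERERERERERERERERERERERFERERERERERERA"/>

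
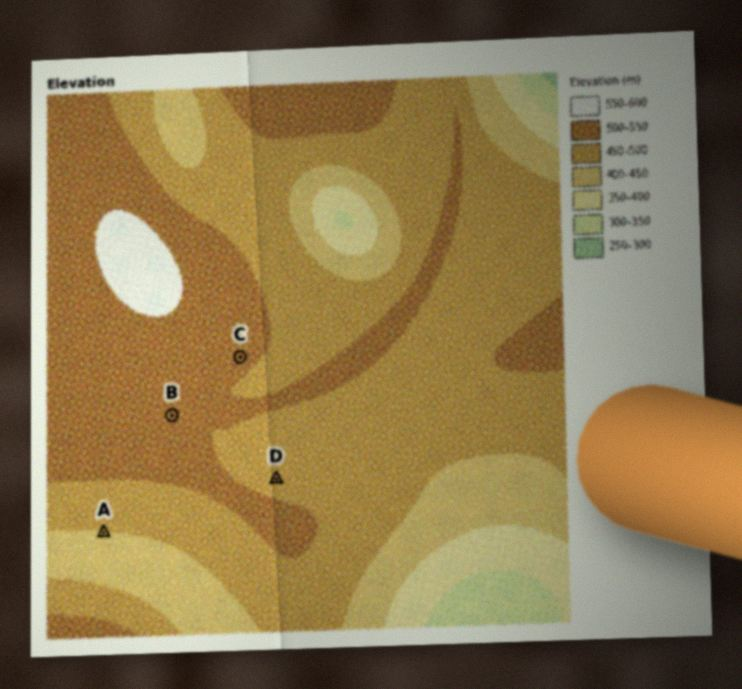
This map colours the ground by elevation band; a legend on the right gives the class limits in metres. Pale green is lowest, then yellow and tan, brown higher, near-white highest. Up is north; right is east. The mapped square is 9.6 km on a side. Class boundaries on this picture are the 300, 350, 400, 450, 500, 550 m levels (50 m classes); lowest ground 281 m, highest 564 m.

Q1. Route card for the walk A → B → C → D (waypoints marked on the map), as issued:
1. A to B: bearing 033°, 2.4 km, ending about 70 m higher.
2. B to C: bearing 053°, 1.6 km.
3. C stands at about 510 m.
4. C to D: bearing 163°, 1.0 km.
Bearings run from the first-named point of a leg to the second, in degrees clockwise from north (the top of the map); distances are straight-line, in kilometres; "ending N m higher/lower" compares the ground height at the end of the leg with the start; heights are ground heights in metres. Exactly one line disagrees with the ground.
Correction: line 4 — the distance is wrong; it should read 2.2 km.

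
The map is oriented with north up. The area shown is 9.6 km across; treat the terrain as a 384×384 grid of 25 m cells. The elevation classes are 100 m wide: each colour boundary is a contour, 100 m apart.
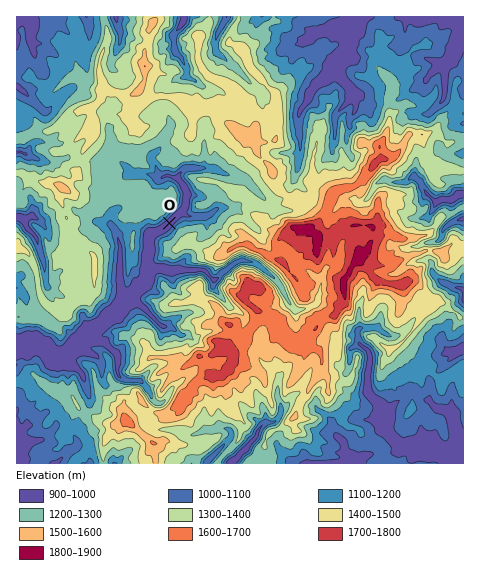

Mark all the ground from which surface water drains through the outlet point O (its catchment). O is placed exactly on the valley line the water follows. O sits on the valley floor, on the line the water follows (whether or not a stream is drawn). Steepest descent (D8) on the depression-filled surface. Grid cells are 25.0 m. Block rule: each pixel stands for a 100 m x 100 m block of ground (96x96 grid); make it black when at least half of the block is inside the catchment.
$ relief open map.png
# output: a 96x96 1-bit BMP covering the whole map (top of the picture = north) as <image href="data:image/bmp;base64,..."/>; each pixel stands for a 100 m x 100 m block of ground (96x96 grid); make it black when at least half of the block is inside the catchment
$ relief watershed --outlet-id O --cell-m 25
<image width="96" height="96" href="data:image/bmp;base64,Qk2+BAAAAAAAAD4AAAAoAAAAYAAAAGAAAAABAAEAAAAAAIAEAAATCwAAEwsAAAIAAAAAAAAA////AAAAAAAAAAAAAAAAAAAAAAAAAAAAAAAAAAAAAAAAAAAAAAAAAAAAAAAAAAAAAAAAAAAAAAAAAAAAAAAAAAAAAAAAAAAAAAAAAAAAAAAAAAAAAAAAAAAAAAAAAAAAAAAAAAAAAAAAAAAAAAAAAAAAAAAAAAAAAAAAAAAAAAAAAAAAAAAAAAAAAAAAAAAAAAAAAAAAAAAAAAAAAAAAAAAAAAAAAAAAAAAAAAAAAAAAAAAAAAAAAAAAAAAAAAAAAAAAAAAAAAAAAAAAAAAAAAAAAAAAAAAAAAAAAAAAAAAAAAAAAAAAAAAAAAAAAAAAAAAAAAAAAAAAAAAAAAAAAAAAAAAAAAAAAAAAAAAAAAAAAAAAAAAAAAAAAAAAAAAAAAAAAAAAAAAAAAAAAAAAAAAAAAAAAAAAAAAAAAAAAAAAAAAAAAAAAAAAAAAAAAAAAAAAAAAAAAAAAAAAAAAAAAAAAAAAAAAAAAAAAAAAAAAAAAAAAAAAAAAAAAAAAAAAAAAAAAAAAAAAAAAAAAAAAAAAAAAAAAAAAAAAAAAAAAAAAAAAAAAAAAAAAAAAAAAAAAAAAAAAAAAAAAAAAAAAAAAAAAAAAAAAAAAAAAAAAAAAAAAAAAAAAAAAAAAAAAAAAAAAAAAAAAAAAAAAAAAAAAAAAAAAAAAAAAAAAAAAAAAAAAAAAAAAAAAAAAAAAAAAAAAAAAAAAAAAAAAAAAADgAAAAAAAAAAAAHgPgAAAAAAAAAAAAf4/AAAAAAAAAAAAB///AAAAAAAAAAAAD///gAAAAAAAAAAAH///wAAAAAAAAAAAP///5AAAAAAAAAAAf////wAAAAAAAAAA/////4AAAAAAAAAB/////wAAAAAAAAAB/////gAAAAAAAAAB/////AAAAAAAAcAD////4AAAAAAAA+AP////wAAAAAAAH/j/////gAAAAAAAH///////AAAAAAAAD//////+AAAAAAAAB//////+AAAAAAAAB//////+AAAAAAAAA//////+AAAAAAAAA//////8AAAAAAAAA//////4AAAAAAAAA//////wAAAAAAAAAf/////gAAAAAAAAAf/////gAAAAAAAAAP/////gAAAAAAAAAH////+AAAAAAAAAAH////8AAAAAAAAAAH////wAAAAAAAAAAP////gAAAAAAAAAAP////AAAAAAAAAAAP////AAAAAAAAAAAP//8AAAAAAAAAAAAH//4AAAAAAAAAAAAD/ngAAAAAAAAAAAADwAAAAAAAAAAAAAACAAAAAAAAAAAAAAAAAAAAAAAAAAAAAAAAAAAAAAAAAAAAAAAAAAAAAAAAAAAAAAAAAAAAAAAAAAAAAAAAAAAAAAAAAAAAAAAAAAAAAAAAAAAAAAAAAAAAAAAAAAAAAAAAAAAAAAAAAAAAAAAAAAAAAAAAAAAAAAAAAAAAAAAAAAAAAAAAAAAAAAAAAAAAAAAAAAAAAAAAAAAAAAAAAAAAAAAAAAAAAAAAAAAAAAAAAAAAAAAAAAAAAAAAAAAAA="/>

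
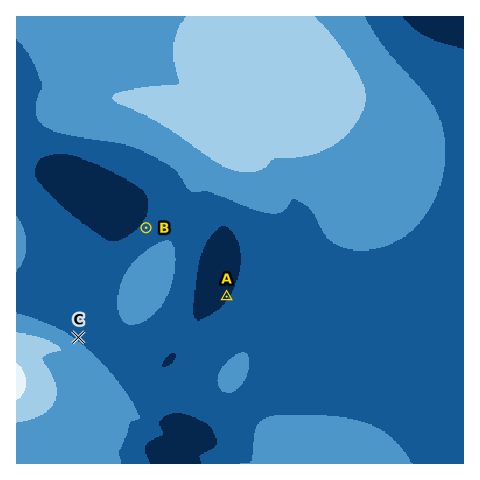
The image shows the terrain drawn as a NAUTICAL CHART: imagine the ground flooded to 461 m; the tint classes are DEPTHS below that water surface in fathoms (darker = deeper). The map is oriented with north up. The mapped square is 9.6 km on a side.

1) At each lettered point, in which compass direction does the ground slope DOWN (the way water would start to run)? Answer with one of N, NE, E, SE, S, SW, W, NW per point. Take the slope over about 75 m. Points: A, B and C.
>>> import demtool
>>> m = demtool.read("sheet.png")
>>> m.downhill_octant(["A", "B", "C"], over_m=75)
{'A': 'NW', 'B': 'NW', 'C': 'NE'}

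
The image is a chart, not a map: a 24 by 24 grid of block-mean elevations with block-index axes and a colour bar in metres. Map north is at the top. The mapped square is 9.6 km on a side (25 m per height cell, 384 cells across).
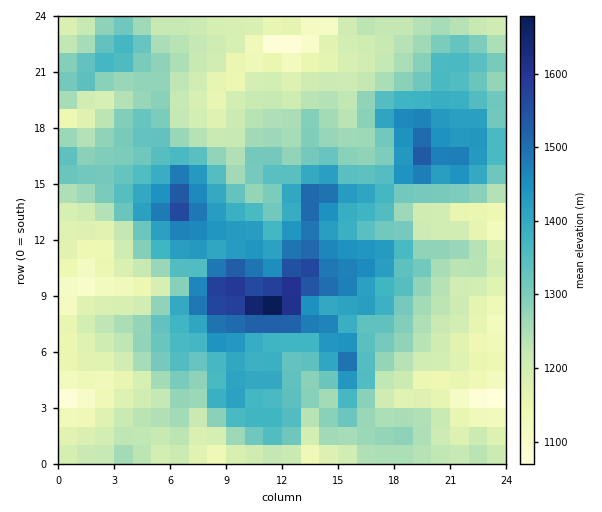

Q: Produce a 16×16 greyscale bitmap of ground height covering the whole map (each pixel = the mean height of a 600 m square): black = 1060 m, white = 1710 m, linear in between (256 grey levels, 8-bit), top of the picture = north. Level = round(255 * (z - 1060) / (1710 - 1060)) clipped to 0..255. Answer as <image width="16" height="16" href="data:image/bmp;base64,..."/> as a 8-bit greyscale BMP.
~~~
<image width="16" height="16" href="data:image/bmp;base64,Qk02BQAAAAAAADYEAAAoAAAAEAAAABAAAAABAAgAAAAAAAABAAATCwAAEwsAAAABAAAAAAAAAAAAAAEBAQACAgIAAwMDAAQEBAAFBQUABgYGAAcHBwAICAgACQkJAAoKCgALCwsADAwMAA0NDQAODg4ADw8PABAQEAAREREAEhISABMTEwAUFBQAFRUVABYWFgAXFxcAGBgYABkZGQAaGhoAGxsbABwcHAAdHR0AHh4eAB8fHwAgICAAISEhACIiIgAjIyMAJCQkACUlJQAmJiYAJycnACgoKAApKSkAKioqACsrKwAsLCwALS0tAC4uLgAvLy8AMDAwADExMQAyMjIAMzMzADQ0NAA1NTUANjY2ADc3NwA4ODgAOTk5ADo6OgA7OzsAPDw8AD09PQA+Pj4APz8/AEBAQABBQUEAQkJCAENDQwBEREQARUVFAEZGRgBHR0cASEhIAElJSQBKSkoAS0tLAExMTABNTU0ATk5OAE9PTwBQUFAAUVFRAFJSUgBTU1MAVFRUAFVVVQBWVlYAV1dXAFhYWABZWVkAWlpaAFtbWwBcXFwAXV1dAF5eXgBfX18AYGBgAGFhYQBiYmIAY2NjAGRkZABlZWUAZmZmAGdnZwBoaGgAaWlpAGpqagBra2sAbGxsAG1tbQBubm4Ab29vAHBwcABxcXEAcnJyAHNzcwB0dHQAdXV1AHZ2dgB3d3cAeHh4AHl5eQB6enoAe3t7AHx8fAB9fX0Afn5+AH9/fwCAgIAAgYGBAIKCggCDg4MAhISEAIWFhQCGhoYAh4eHAIiIiACJiYkAioqKAIuLiwCMjIwAjY2NAI6OjgCPj48AkJCQAJGRkQCSkpIAk5OTAJSUlACVlZUAlpaWAJeXlwCYmJgAmZmZAJqamgCbm5sAnJycAJ2dnQCenp4An5+fAKCgoAChoaEAoqKiAKOjowCkpKQApaWlAKampgCnp6cAqKioAKmpqQCqqqoAq6urAKysrACtra0Arq6uAK+vrwCwsLAAsbGxALKysgCzs7MAtLS0ALW1tQC2trYAt7e3ALi4uAC5ubkAurq6ALu7uwC8vLwAvb29AL6+vgC/v78AwMDAAMHBwQDCwsIAw8PDAMTExADFxcUAxsbGAMfHxwDIyMgAycnJAMrKygDLy8sAzMzMAM3NzQDOzs4Az8/PANDQ0ADR0dEA0tLSANPT0wDU1NQA1dXVANbW1gDX19cA2NjYANnZ2QDa2toA29vbANzc3ADd3d0A3t7eAN/f3wDg4OAA4eHhAOLi4gDj4+MA5OTkAOXl5QDm5uYA5+fnAOjo6ADp6ekA6urqAOvr6wDs7OwA7e3tAO7u7gDv7+8A8PDwAPHx8QDy8vIA8/PzAPT09AD19fUA9vb2APf39wD4+PgA+fn5APr6+gD7+/sA/Pz8AP39/QD+/v4A////ADU7STo6JDxLOTJBTU1BPTwhK0BFRUhwe2NQXE9PPyYgDRotPlJzh3tqUnhELSQUCSMoN1dqb4WDaHicUz4yKiAmOkpleJKViomViGRTPCoaITU6VIm3yebCj4V8W0Q1HxMYIjRousi7zbCdgmpLOjIlHz9qi4mak7SonJVsV044MDBUi6mXjXqZlnppUTApGURWeJi6jGpek6yMflxYT0JoYGh5mXFSbGyEaGugnJhyVFRhbFhHR1VSWlBcn6CXfyk5WmA9LjxHSlBIe5eRi21hU09WPyosODQ+PlBjdXNeV3JxWUY5IxsWKDQ9TGpzYDdVZ0VAODMeGhY7QERPTT8="/>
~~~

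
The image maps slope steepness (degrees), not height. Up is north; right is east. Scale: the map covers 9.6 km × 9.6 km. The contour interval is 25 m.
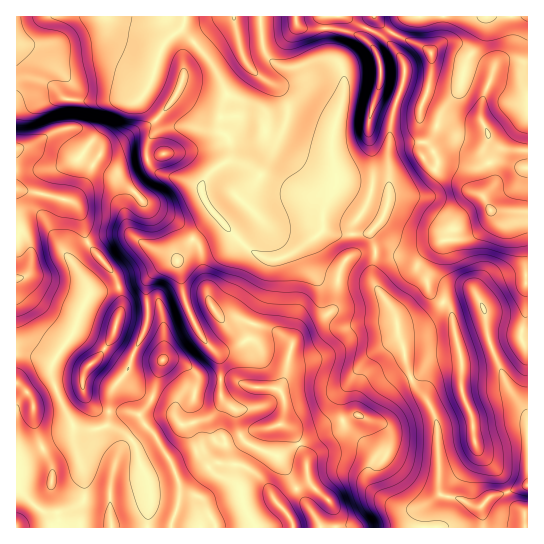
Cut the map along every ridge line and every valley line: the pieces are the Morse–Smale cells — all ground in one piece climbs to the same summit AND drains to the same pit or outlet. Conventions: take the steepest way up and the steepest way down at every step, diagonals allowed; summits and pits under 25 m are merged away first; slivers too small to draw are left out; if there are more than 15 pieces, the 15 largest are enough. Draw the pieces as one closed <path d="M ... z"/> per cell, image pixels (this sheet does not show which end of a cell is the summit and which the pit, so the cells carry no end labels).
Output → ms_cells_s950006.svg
<path d="M185 16l-169 1 0 336 15 2 22 8 19-28 7-20 9-18 5-5 13-1 39-11 18-15 14-4 11 49 13 27 16 17 3 7 0 46-13 12-22 6 14 30 16 20 19 8 4 4-3-12 1-17 7-12 6-2 30 13 14 28 29 43 160 0 1-14-2-7-7 0-19-10-12-1-4-5 0-42-3-30-9-20-16-21-6-16-1-13-5-12-3-20-23-35-1-12 3-9 0-16-4-8 0-6 10-10 4-8 3-18-47-12-6 4-12 24-8-11-40-16-33-20-13-3 2-8-2-14-8-8 0-21 6-17-19-35-27-29 3-4z"/><path d="M438 125l-7 14-5 4-25 0-12 4-1 58-7 16-10 10 0 6 4 8 0 16-3 9 1 12 19 27 6 16 20-2 11-4 7-6 9-15 10-6 19 0 10 17 4 29 19 47 20 30 1-264-25-2-6-2-10-12-6 2-22-1z"/><path d="M177 261l-18 7-12 14 0 43-14 28-5 17-16 20-5 35 18 8 11 13 3 15 9 18 3 12-2 37 105 0 1-3-11-18-3-17-7-7-19-8-6-6-10-14-6-16-8-13 1-2 24-7 10-10 1-36-4-17-16-17-13-27z"/><path d="M471 291l-10 0-14 5-11 17-7 6-11 4-20 2-1 5 14 48 16 21 9 20 3 30 0 42 4 5 12 1 19 10 7 0 10-11 37-11 0-70-21-30-19-47-4-29-8-15z"/><path d="M259 16l-73 0-5 13 27 29 19 35-6 17 0 21 8 8 2 14-3 8 14 3 33 20 40 16 8 11 13-26 0-14-4-14 0-20 12-43-1-24-5-7-11-4-12 1-24 8-16-4-11-14z"/><path d="M345 16l-18 0-2 2 0 21 3 14 12 12 4 10 0 19-12 43 0 20 4 14 0 14 5-2 9 1 36 9 3 4 0-64 4-23 11-31 0-16-11-16-11-11z"/><path d="M149 277l-27 10-29 5-5 5-9 18-7 20-21 32 0 8 10 28 11 22 6 4 19 0 11-6 4-33 16-20 5-17 14-28 0-43z"/><path d="M527 16l-42 1-4 22-14 22-8 30-16 19-4 8-2 7 2 2 20 9 22 1 6-2 10 12 6 2 25 1z"/><path d="M23 353l-7 1 0 132 19 21 8 5 20 0 16-7 5-6 0-24-9-29-2-20-12-23-10-28 0-8 2-4z"/><path d="M107 425l-10 4-19 0-5-2 2 19 9 29 0 26-4 6 0 20 67 1 4-37-3-12-9-18-3-15-11-13z"/><path d="M485 16l-76 0-14 14-1 5 29 12 8 6 1 4-3 28-9 25 0 7 5 4 12 4 6-15 16-19 8-30 14-22 4-17z"/><path d="M249 444l-4 0-8 10-2 21 6 15 3 17 11 20 66 1-6-13-22-30-14-28z"/><path d="M395 35l-2 0-2 3 0 7 13 18 0 16-12 36-3 31 12-3 25 0 5-4 6-13-12-5-5-4 1-12 4-7 6-20 1-21-1-4-8-6z"/><path d="M326 16l-65 0 0 22 6 17 8 9 12 4 11-1 17-7 18 0-5-7-3-14z"/><path d="M527 485l-36 11-10 10 2 21 44 1z"/>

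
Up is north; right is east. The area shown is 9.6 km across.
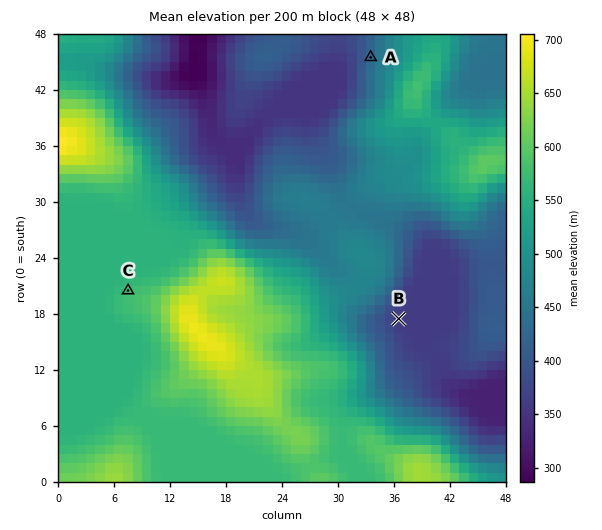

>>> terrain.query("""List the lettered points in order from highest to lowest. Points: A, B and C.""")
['C', 'A', 'B']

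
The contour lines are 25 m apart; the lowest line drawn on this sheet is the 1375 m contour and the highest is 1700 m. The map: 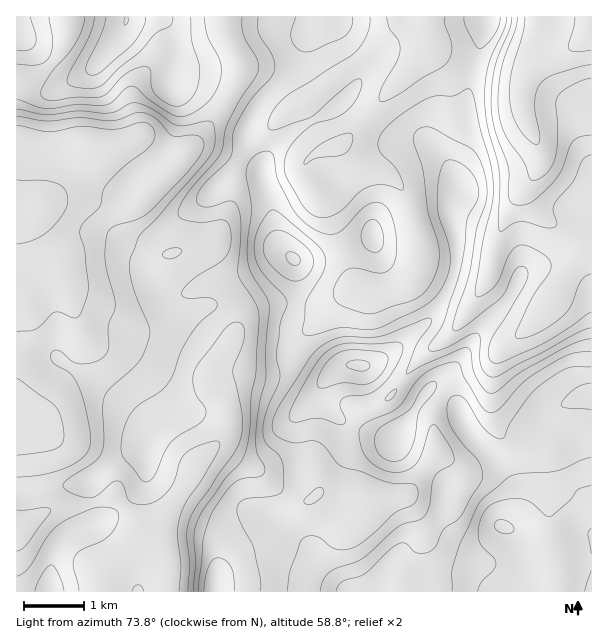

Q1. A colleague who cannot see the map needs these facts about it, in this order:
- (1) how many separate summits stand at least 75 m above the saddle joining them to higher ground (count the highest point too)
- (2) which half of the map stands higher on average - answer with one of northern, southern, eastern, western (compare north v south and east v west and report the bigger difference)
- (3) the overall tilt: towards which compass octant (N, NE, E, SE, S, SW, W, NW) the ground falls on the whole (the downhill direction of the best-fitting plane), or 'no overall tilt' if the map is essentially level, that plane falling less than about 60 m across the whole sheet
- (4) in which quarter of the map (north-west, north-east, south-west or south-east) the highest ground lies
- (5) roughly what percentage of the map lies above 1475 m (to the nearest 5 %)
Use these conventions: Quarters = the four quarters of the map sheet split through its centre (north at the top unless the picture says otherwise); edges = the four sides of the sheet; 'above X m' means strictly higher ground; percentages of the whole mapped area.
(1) There are 2 summits with 75 m or more of prominence.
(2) Taken as a whole, the eastern half is higher than the western.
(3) The general tilt is down to the north-west (the land rises towards the south-east).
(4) The highest ground is in the south-east quarter.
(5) About 65 % of the map lies above 1475 m.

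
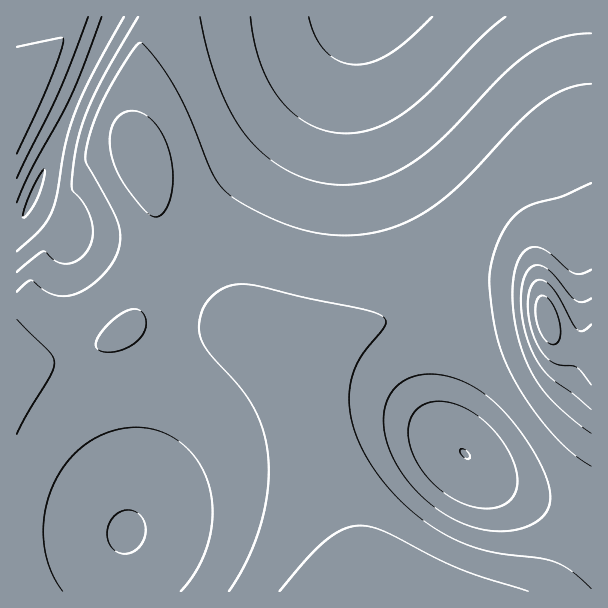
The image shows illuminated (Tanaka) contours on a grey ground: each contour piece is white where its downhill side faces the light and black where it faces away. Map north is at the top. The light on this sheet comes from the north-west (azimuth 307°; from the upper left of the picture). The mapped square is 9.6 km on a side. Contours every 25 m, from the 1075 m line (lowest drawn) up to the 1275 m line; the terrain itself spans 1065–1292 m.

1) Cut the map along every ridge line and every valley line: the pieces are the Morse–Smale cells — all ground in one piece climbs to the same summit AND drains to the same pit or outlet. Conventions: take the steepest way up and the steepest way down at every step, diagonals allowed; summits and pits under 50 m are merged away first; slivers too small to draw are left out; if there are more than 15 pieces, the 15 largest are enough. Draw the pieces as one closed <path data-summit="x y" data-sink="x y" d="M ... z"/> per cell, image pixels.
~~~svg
<path data-summit="546 318" data-sink="369 17" d="M591 16l-439 1-20 54-4 13 0 23 8 37 15 42 6 27 1 60-4 15-14 24-14 16-18 14-34 14-27 6-27 2-4 2 1 226 347-1-10-48-36-109-17-81 11-3 30-14 36-14 53-10 22-8 18-9 20-5 30 0 15 5 6 7 10 33 9 9 21 6 10 0z"/><path data-summit="546 318" data-sink="465 453" d="M521 290l-41 2-39 16-52 11-29 9-48 22-11 3 17 81 36 109 8 47 3 2 227-1 0-240-17-2-14-5-9-9-10-33-6-7z"/><path data-summit="546 318" data-sink="33 195" d="M152 16l-40 1-50 109-31 77-9 19-6 6 1 138 30-4 27-6 34-14 25-21 13-18 8-15 4-15-1-60-6-27-15-42-8-37 0-23 4-13 20-51z"/><path data-summit="17 120" data-sink="33 195" d="M111 16l-41 1-3 10-30 63-5 8-16 15 1 115 5-6 9-19 31-77 48-103z"/><path data-summit="17 120" data-sink="369 17" d="M69 16l-53 1 1 95 15-14 5-8 30-63z"/>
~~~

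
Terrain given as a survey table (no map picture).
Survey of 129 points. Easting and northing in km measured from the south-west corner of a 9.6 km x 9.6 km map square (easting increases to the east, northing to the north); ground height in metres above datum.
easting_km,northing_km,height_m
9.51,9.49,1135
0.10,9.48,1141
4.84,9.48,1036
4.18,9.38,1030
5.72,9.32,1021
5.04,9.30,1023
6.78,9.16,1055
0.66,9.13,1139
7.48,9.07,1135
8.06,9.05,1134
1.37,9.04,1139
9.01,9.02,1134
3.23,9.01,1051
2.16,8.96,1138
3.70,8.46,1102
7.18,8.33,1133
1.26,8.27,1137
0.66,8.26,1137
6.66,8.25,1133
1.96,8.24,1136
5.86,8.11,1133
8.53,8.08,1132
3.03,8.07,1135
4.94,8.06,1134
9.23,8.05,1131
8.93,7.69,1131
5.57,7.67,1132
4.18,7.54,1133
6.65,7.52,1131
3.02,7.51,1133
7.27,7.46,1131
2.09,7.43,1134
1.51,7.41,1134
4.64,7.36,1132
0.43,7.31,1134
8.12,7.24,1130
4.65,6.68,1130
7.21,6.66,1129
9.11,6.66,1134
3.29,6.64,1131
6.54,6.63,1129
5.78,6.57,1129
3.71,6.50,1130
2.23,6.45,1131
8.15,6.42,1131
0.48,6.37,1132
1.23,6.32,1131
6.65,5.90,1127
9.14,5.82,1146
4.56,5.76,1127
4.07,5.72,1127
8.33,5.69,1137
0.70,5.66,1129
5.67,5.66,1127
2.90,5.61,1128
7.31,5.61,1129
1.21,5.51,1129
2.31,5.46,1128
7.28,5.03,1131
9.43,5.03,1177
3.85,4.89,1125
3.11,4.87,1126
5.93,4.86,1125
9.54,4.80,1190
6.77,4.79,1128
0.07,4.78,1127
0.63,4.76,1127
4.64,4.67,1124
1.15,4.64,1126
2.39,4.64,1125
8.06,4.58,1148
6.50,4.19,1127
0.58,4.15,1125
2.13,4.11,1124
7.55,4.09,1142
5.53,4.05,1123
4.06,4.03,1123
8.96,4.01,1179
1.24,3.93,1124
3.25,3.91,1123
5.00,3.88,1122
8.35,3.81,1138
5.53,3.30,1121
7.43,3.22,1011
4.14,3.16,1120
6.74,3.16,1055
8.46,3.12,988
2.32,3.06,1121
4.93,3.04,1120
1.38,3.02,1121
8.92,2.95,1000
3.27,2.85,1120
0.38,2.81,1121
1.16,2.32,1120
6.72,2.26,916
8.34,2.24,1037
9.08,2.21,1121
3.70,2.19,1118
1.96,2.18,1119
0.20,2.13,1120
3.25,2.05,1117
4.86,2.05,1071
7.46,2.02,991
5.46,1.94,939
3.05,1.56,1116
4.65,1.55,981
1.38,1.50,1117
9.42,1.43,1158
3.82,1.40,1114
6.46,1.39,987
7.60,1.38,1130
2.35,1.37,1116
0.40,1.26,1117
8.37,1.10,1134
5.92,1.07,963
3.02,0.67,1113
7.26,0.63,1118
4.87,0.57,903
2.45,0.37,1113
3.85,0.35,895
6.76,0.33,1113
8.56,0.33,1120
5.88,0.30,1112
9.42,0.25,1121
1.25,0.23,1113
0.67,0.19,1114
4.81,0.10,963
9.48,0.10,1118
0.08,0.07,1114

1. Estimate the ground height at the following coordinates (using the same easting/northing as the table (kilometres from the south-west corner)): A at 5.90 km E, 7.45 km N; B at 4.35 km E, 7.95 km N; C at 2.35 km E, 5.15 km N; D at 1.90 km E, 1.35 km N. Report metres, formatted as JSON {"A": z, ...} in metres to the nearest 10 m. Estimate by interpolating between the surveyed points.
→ {"A": 1130, "B": 1130, "C": 1130, "D": 1120}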